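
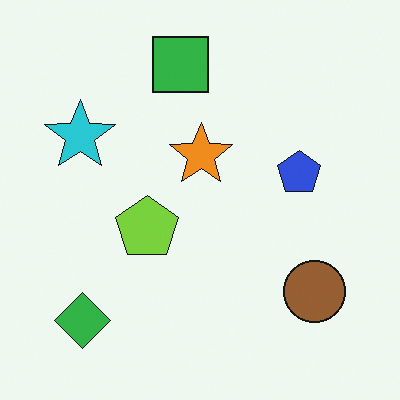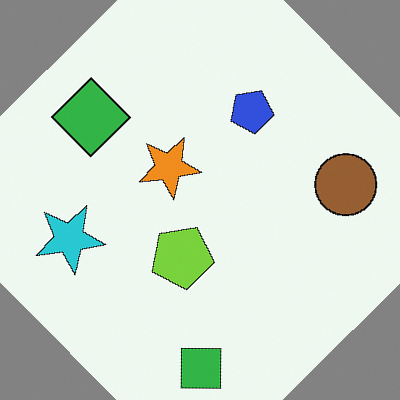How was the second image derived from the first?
The second image is the first rotated counter-clockwise by a large amount — several tens of degrees.

Every shape is tilted by the same angle and the image corners show triangular fill wedges — a whole-image rotation by a non-right angle.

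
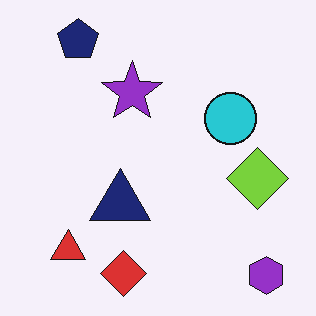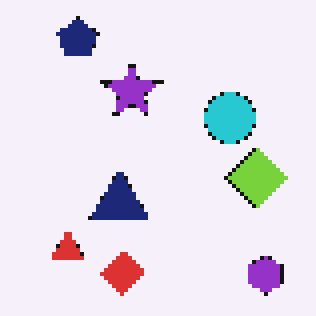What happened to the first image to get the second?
The transformation is: mildly pixelated.

Shapes are reduced to large square blocks; fine edges and outlines are lost — a downscale-then-upscale (mosaic) effect.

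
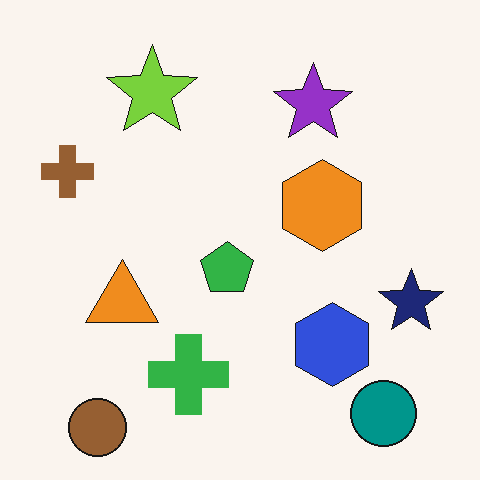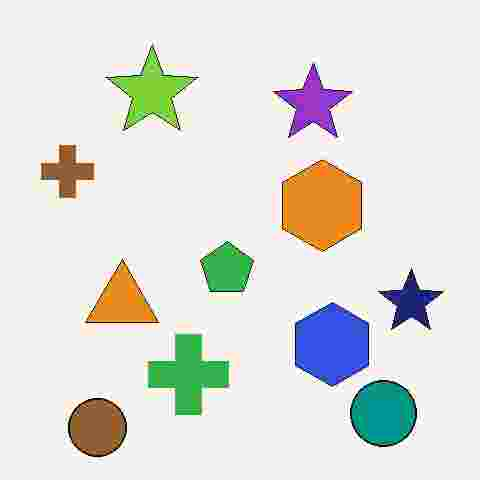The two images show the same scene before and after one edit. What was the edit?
The transformation is: heavily JPEG-compressed with obvious blocking artifacts.

Blocky 8×8 compression artifacts appear around shape edges and the flat background shows ringing — characteristic JPEG degradation.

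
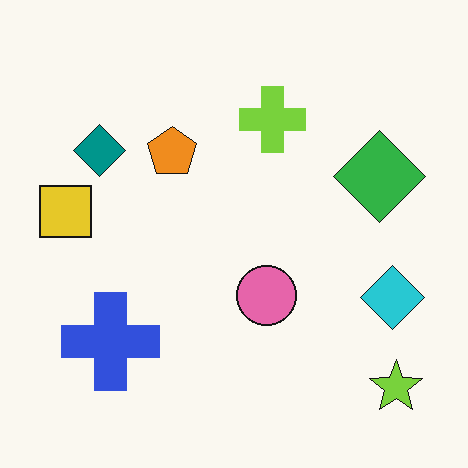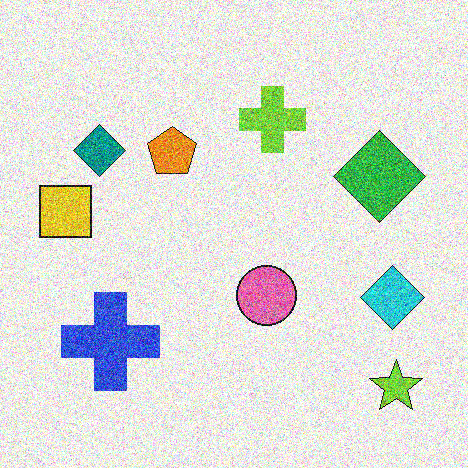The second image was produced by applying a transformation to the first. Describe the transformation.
Degraded with heavy additive noise.

Random speckle covers the whole image, including the flat background.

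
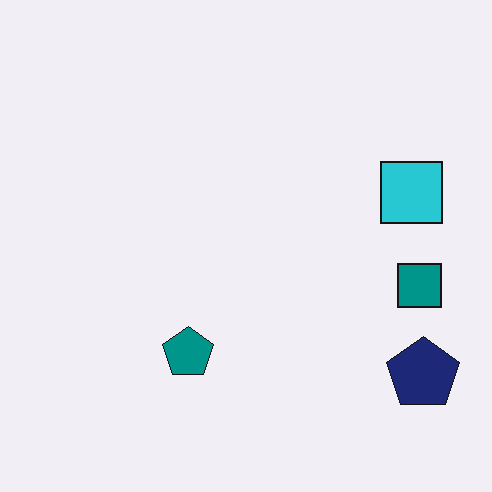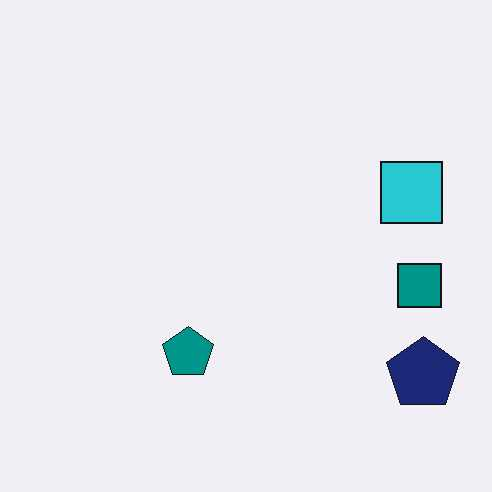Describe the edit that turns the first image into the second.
The transformation is: given moderate JPEG compression.

Blocky 8×8 compression artifacts appear around shape edges and the flat background shows ringing — characteristic JPEG degradation.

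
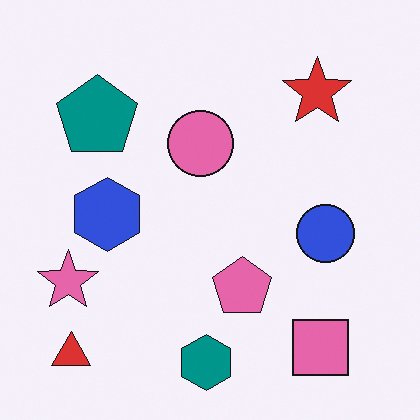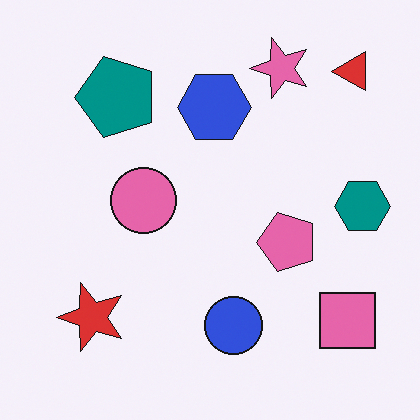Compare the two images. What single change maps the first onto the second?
This is the original image transposed (reflected across the top-left ↔ bottom-right diagonal).

Shapes have swapped their row and column positions — what was in the top-right is now in the bottom-left — a diagonal reflection.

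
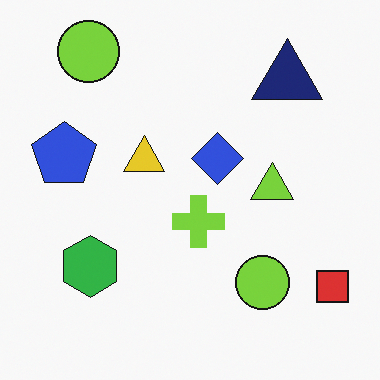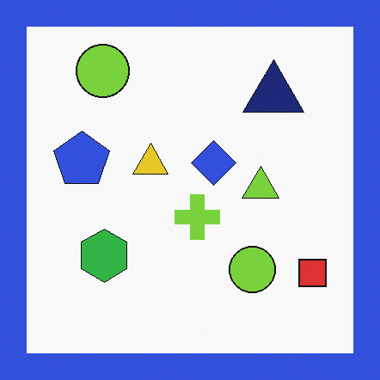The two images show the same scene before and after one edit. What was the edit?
The image was framed with a blue border.

A solid blue frame runs around the edge of the second image, with the content slightly shrunk inside it.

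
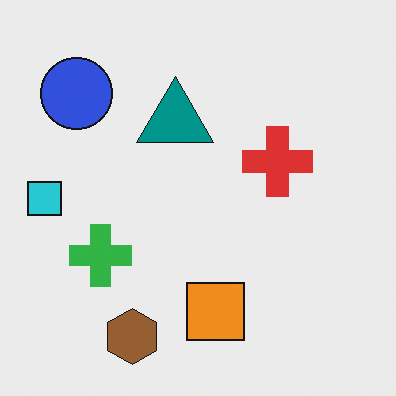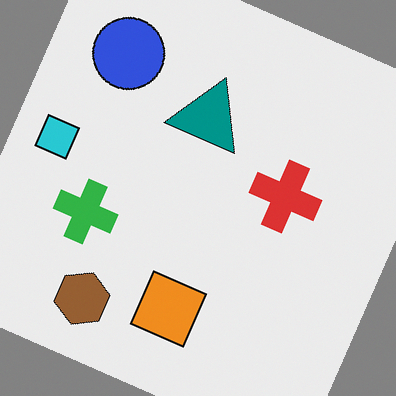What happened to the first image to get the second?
It was rotated clockwise by a clearly visible amount.

Every shape is tilted by the same angle and the image corners show triangular fill wedges — a whole-image rotation by a non-right angle.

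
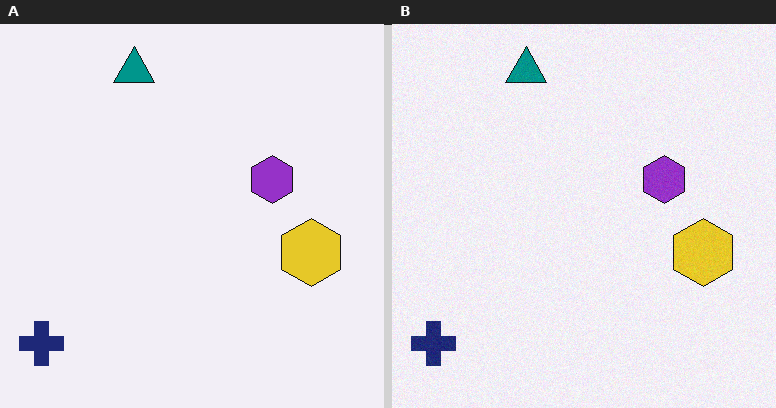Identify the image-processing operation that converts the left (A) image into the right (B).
The right (B) image is the left (A) degraded with subtle gaussian noise.

Random speckle covers the whole image, including the flat background.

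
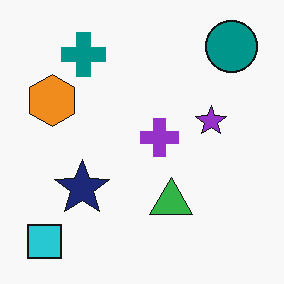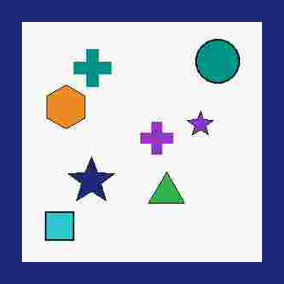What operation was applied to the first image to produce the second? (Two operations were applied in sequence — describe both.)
The second image is the first heavily JPEG-compressed with obvious blocking artifacts, then framed with a navy border.

Blocky 8×8 compression artifacts appear around shape edges and the flat background shows ringing — characteristic JPEG degradation. A solid navy frame runs around the edge of the second image, with the content slightly shrunk inside it.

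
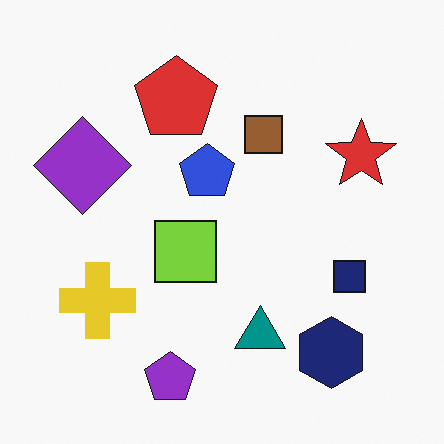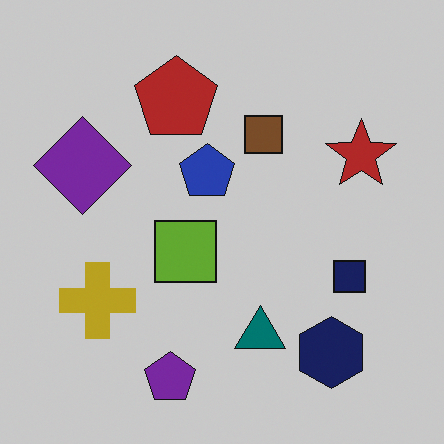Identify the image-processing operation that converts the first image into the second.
This is the original image darkened a little.

Every pixel — background and shapes alike — is uniformly darkened.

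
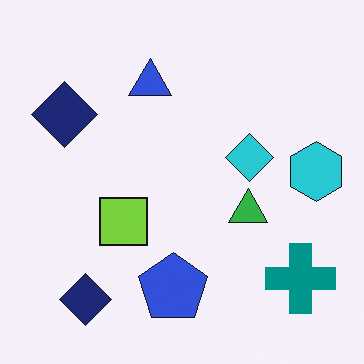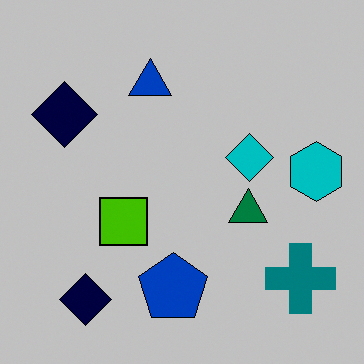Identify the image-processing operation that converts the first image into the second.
The image was heavily posterized to just a handful of flat colors.

Each flat color has snapped to a coarser quantized level — most visibly, the near-white background has dropped to a flat grey.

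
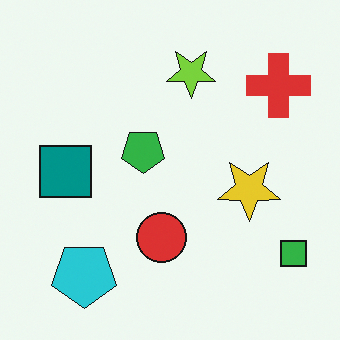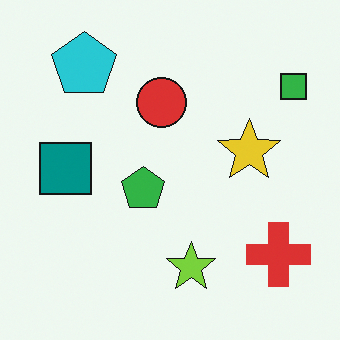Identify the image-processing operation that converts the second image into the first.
The image was flipped vertically (top ↔ bottom).

The cyan pentagon is in the top-left of the second image and the bottom-left of the first — shapes on opposite sides of the horizontal midline have swapped in a mirror flip.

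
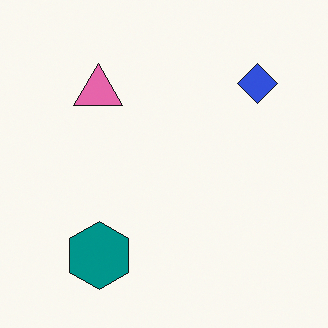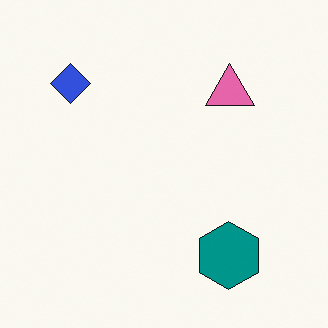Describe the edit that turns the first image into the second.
This is the original image flipped horizontally (left ↔ right).

The blue diamond is in the top-right of the first image and the top-left of the second — shapes on opposite sides of the vertical midline have swapped in a mirror flip.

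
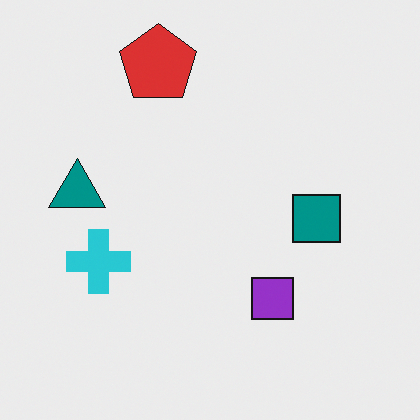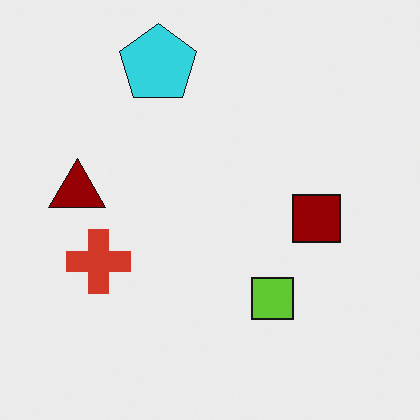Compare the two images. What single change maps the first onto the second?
The second image is the first hue-shifted through roughly half the color wheel.

Every shape's color has rotated by the same amount around the hue wheel — a uniform hue shift.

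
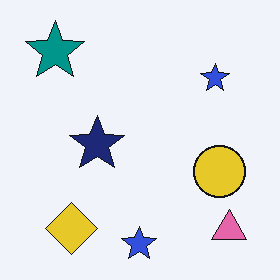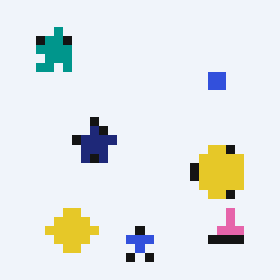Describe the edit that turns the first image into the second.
Heavily pixelated into large blocks.

Shapes are reduced to large square blocks; fine edges and outlines are lost — a downscale-then-upscale (mosaic) effect.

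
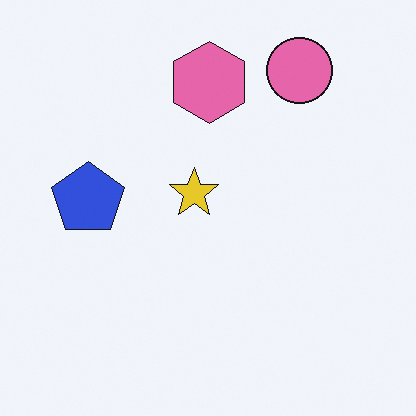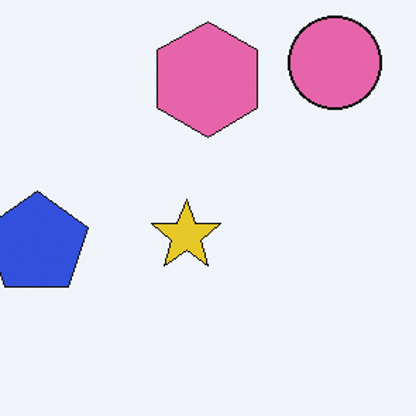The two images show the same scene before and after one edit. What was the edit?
The image was cropped slightly and scaled back up.

The visible shapes are larger and the field of view is narrower; shapes near the original edges may be partly or wholly outside the frame — a crop-and-rescale.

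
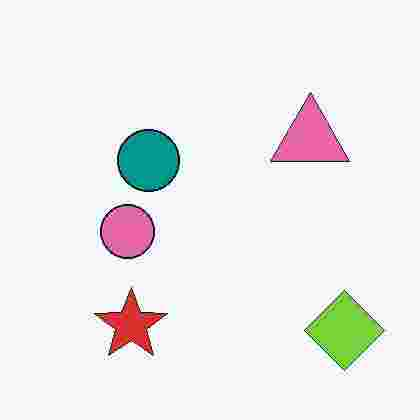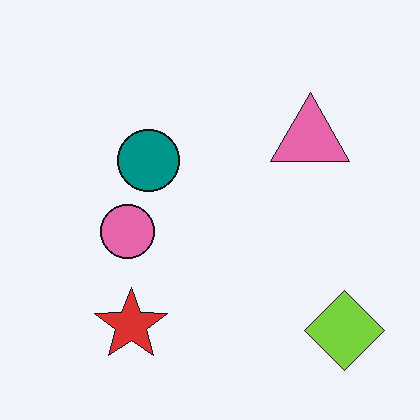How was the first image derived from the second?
Degraded with heavy JPEG compression.

Blocky 8×8 compression artifacts appear around shape edges and the flat background shows ringing — characteristic JPEG degradation.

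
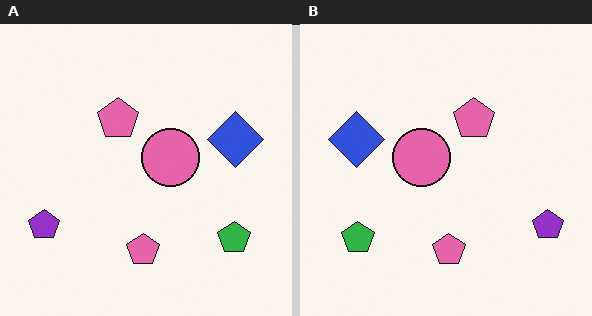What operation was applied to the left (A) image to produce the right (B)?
Flipped horizontally (left ↔ right).

The purple pentagon is in the bottom-left of the left (A) image and the bottom-right of the right (B) — shapes on opposite sides of the vertical midline have swapped in a mirror flip.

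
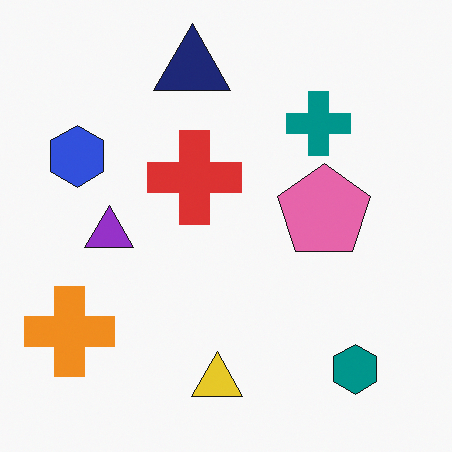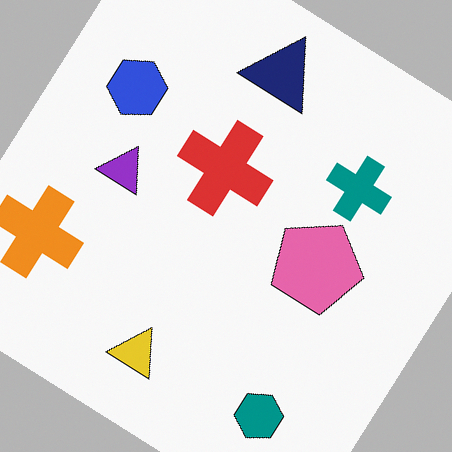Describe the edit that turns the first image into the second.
The second image is the first rotated clockwise by a large amount — several tens of degrees.

Every shape is tilted by the same angle and the image corners show triangular fill wedges — a whole-image rotation by a non-right angle.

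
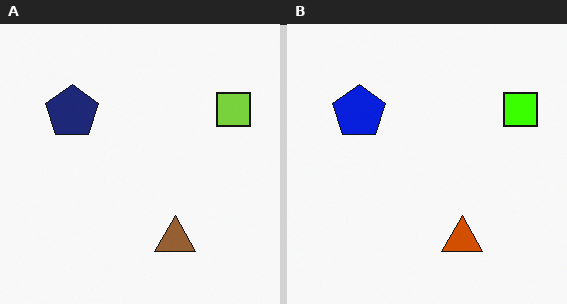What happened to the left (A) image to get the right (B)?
Made much more vivid (saturation change).

All colors are more vivid — a global saturation change.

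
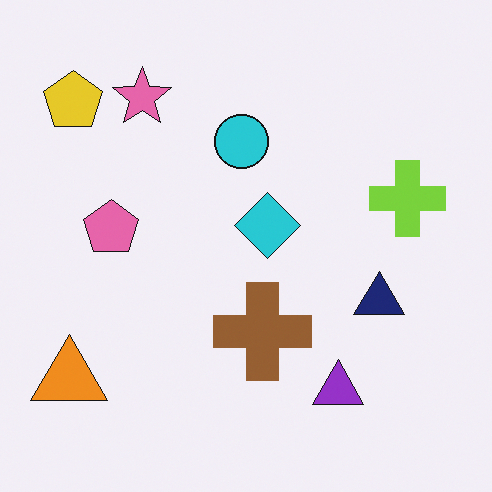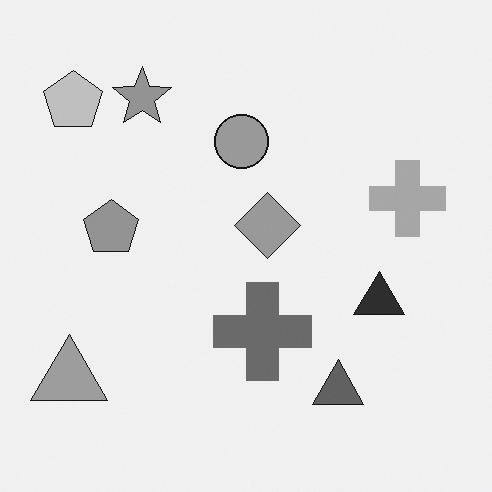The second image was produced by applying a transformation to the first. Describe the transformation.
The image was converted to grayscale.

All color is removed — every shape is now a shade of grey.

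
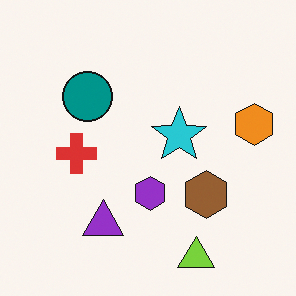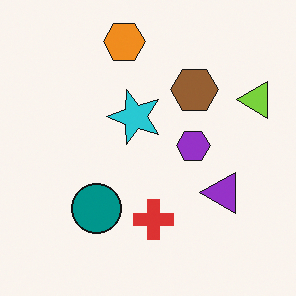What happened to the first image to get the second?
It was rotated 90° counter-clockwise.

The lime triangle sits in the bottom of the first image and the right of the second — consistent with a whole-image 90° counter-clockwise rotation.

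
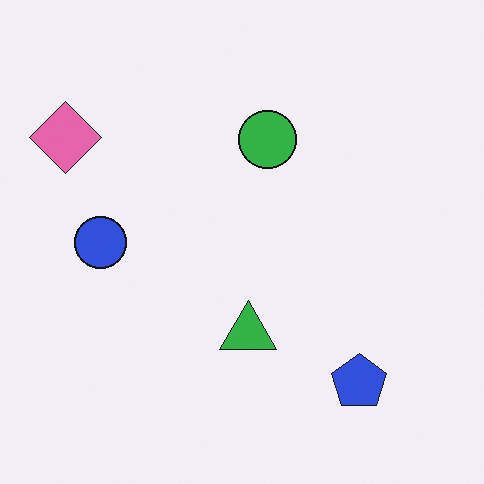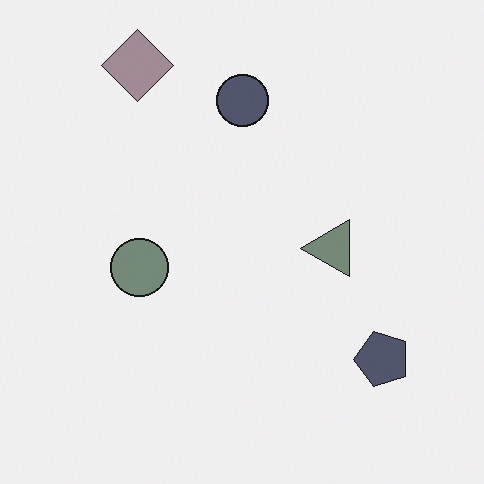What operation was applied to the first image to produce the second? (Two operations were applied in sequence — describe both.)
The second image is the first transposed (reflected across the top-left ↔ bottom-right diagonal), then made much more muted (saturation change).

Shapes have swapped their row and column positions — what was in the top-right is now in the bottom-left — a diagonal reflection. All colors are more muted and greyish — a global saturation change.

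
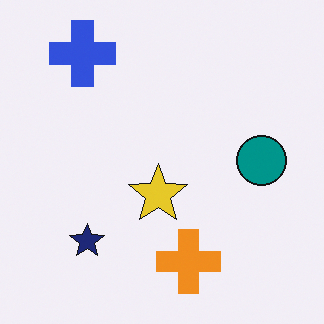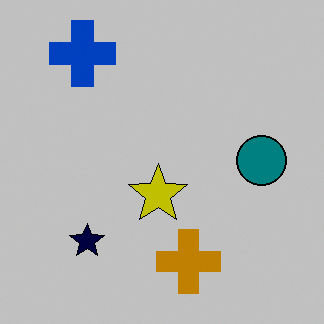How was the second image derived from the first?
Heavily posterized to just a handful of flat colors.

Each flat color has snapped to a coarser quantized level — most visibly, the near-white background has dropped to a flat grey.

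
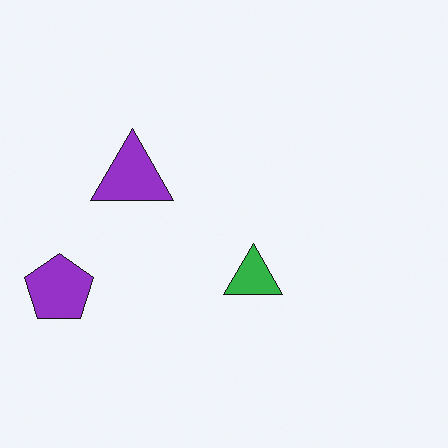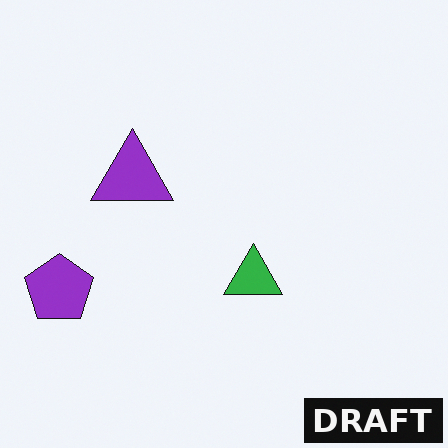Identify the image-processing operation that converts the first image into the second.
The image was watermarked with the text "DRAFT" in the lower-right corner.

A dark label reading "DRAFT" appears in the lower-right corner.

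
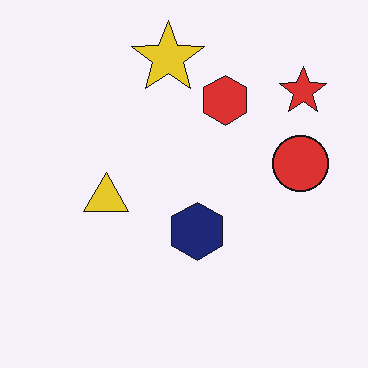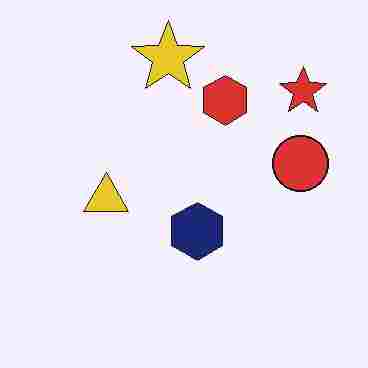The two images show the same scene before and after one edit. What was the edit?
Heavily JPEG-compressed with obvious blocking artifacts.

Blocky 8×8 compression artifacts appear around shape edges and the flat background shows ringing — characteristic JPEG degradation.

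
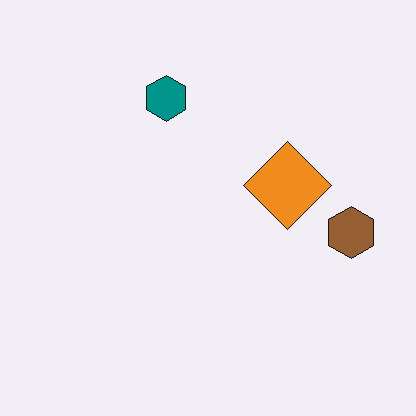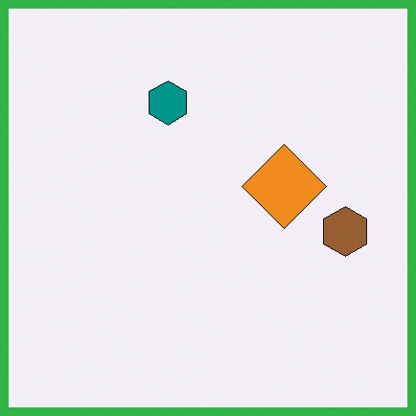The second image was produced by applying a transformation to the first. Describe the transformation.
Framed with a green border.

A solid green frame runs around the edge of the second image, with the content slightly shrunk inside it.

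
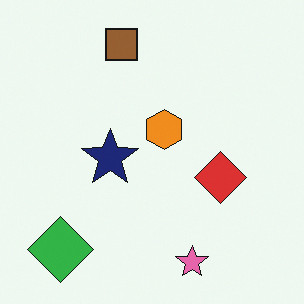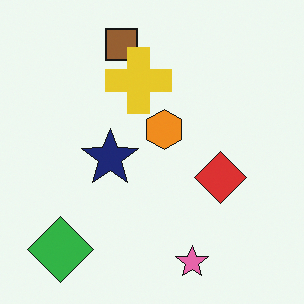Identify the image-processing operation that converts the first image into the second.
The transformation is: overlaid with an additional yellow cross.

A yellow cross appears in the second image that is absent from the first.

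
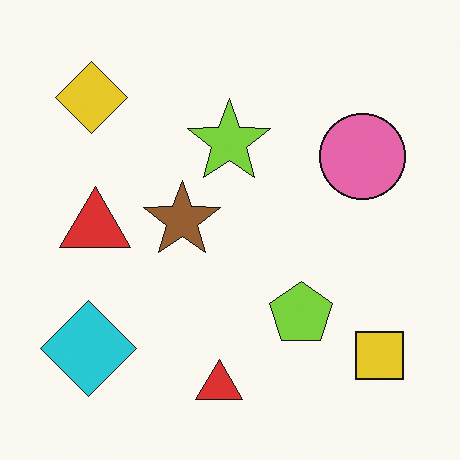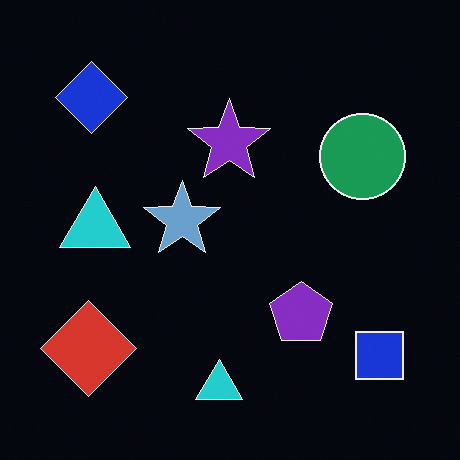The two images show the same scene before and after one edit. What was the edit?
The image was color-inverted (negative).

The light background has become dark and every shape's color is its complement — a photographic negative.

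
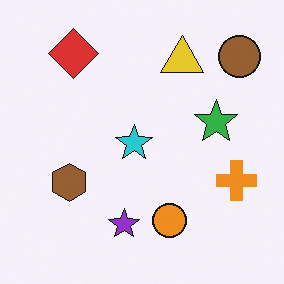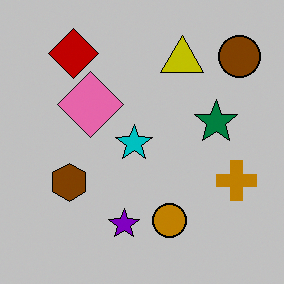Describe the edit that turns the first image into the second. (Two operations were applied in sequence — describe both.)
Aggressively posterized, then overlaid with an additional pink diamond.

Each flat color has snapped to a coarser quantized level — most visibly, the near-white background has dropped to a flat grey. A pink diamond appears in the second image that is absent from the first.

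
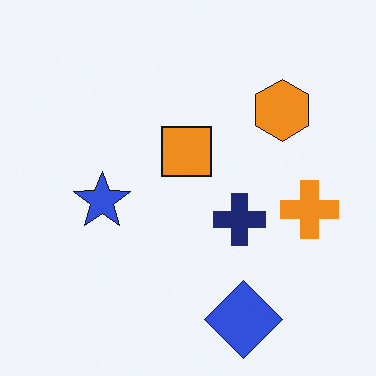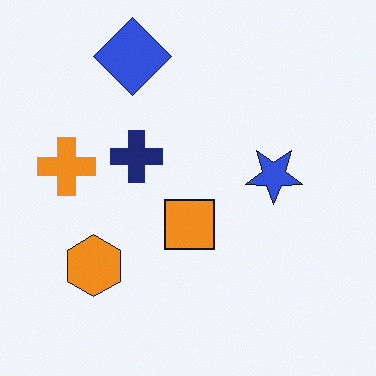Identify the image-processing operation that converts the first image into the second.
Rotated 180°.

The blue diamond sits in the bottom of the first image and the top of the second — consistent with a whole-image 180° rotation.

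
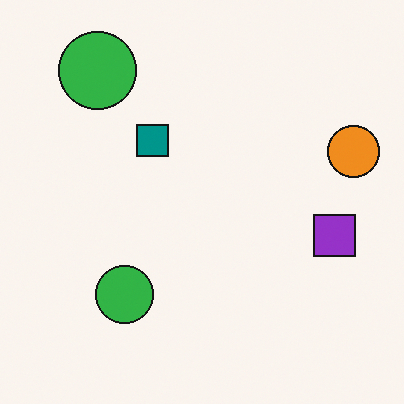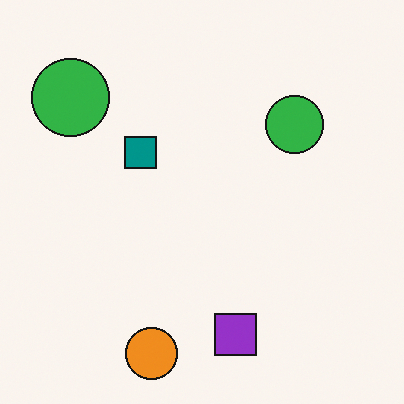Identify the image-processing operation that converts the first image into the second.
It was transposed (reflected across the top-left ↔ bottom-right diagonal).

Shapes have swapped their row and column positions — what was in the top-right is now in the bottom-left — a diagonal reflection.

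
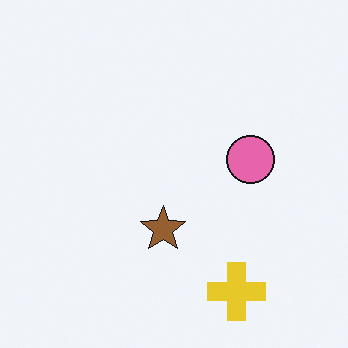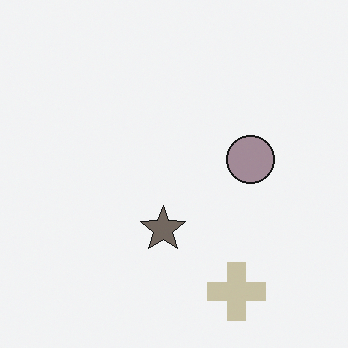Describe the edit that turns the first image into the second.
Heavily desaturated.

All colors are more muted and greyish — a global saturation change.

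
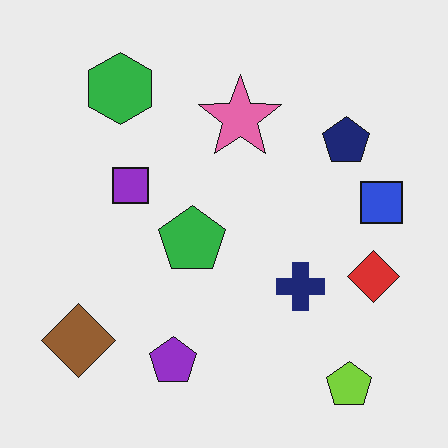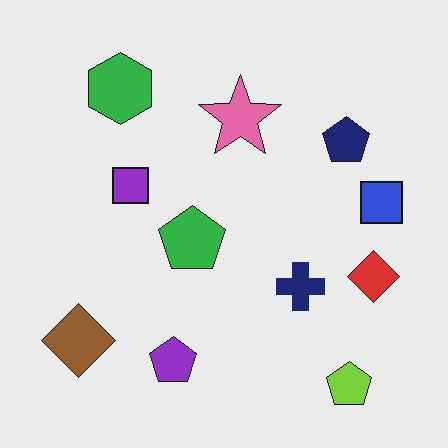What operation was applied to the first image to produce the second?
It was given moderate JPEG compression.

Blocky 8×8 compression artifacts appear around shape edges and the flat background shows ringing — characteristic JPEG degradation.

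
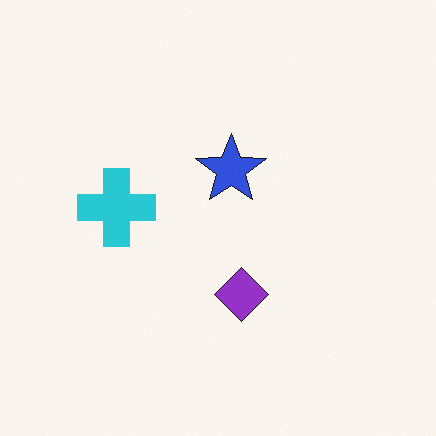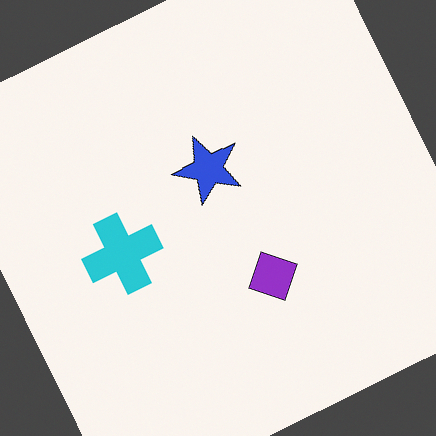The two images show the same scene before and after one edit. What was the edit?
It was rotated counter-clockwise by a moderate amount.

Every shape is tilted by the same angle and the image corners show triangular fill wedges — a whole-image rotation by a non-right angle.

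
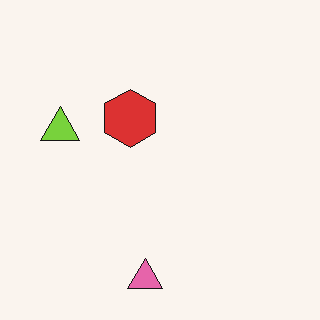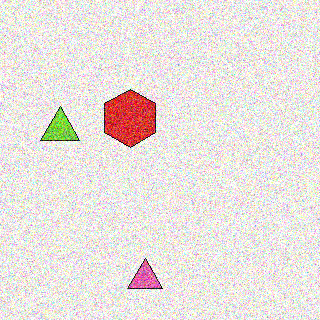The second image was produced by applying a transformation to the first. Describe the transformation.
The second image is the first degraded with strong gaussian noise.

Random speckle covers the whole image, including the flat background.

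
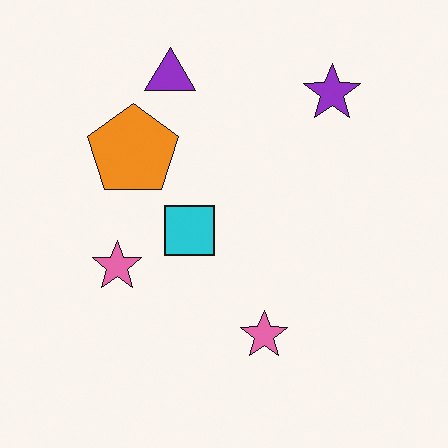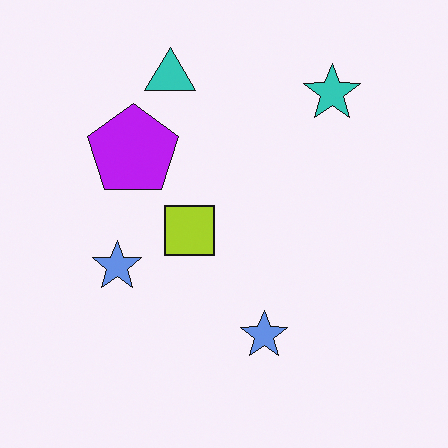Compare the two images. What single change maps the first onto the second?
It was hue-shifted through roughly half the color wheel.

Every shape's color has rotated by the same amount around the hue wheel — a uniform hue shift.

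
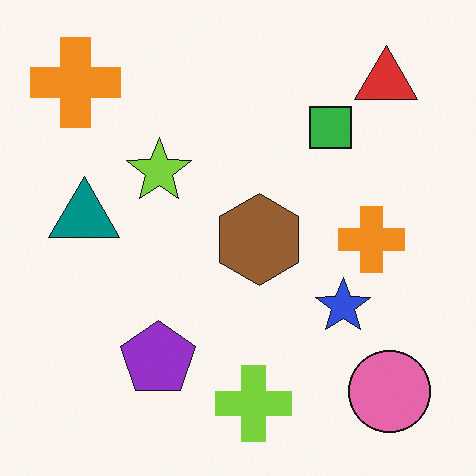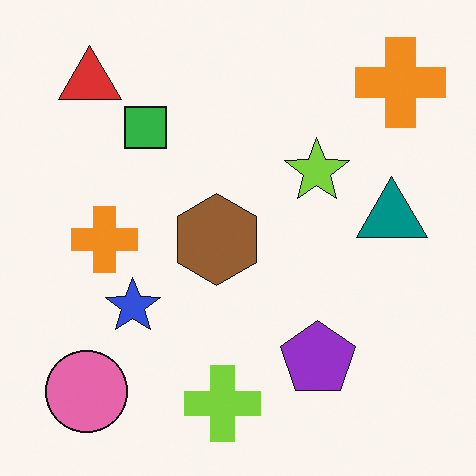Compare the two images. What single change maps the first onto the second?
The second image is the first flipped horizontally (left ↔ right).

The teal triangle is in the left of the first image and the right of the second — shapes on opposite sides of the vertical midline have swapped in a mirror flip.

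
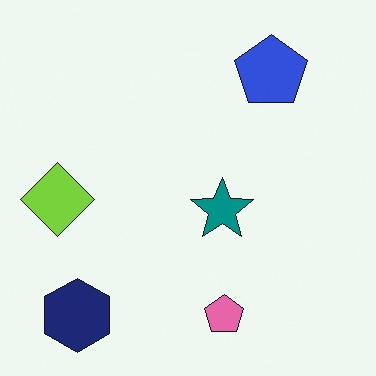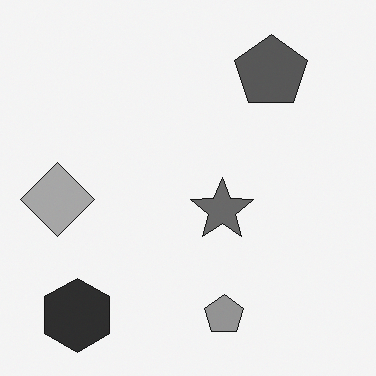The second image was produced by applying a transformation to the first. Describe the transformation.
The second image is the first converted to grayscale.

All color is removed — every shape is now a shade of grey.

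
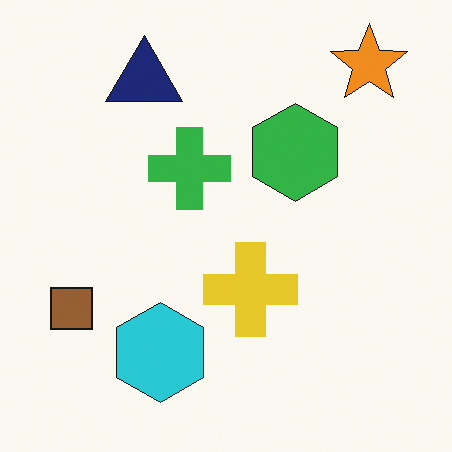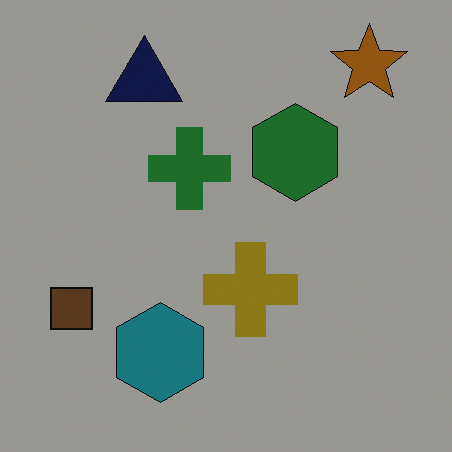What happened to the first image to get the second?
It was substantially darkened.

Every pixel — background and shapes alike — is uniformly darkened.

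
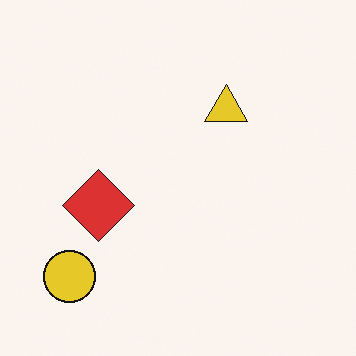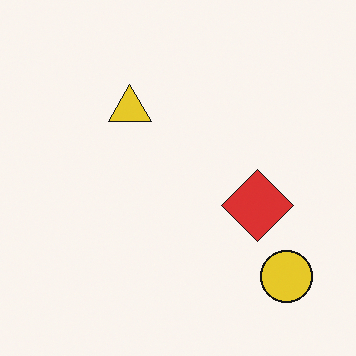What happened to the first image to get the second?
The transformation is: flipped horizontally (left ↔ right).

The yellow circle is in the bottom-left of the first image and the bottom-right of the second — shapes on opposite sides of the vertical midline have swapped in a mirror flip.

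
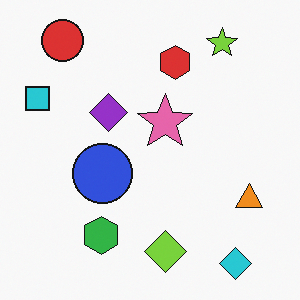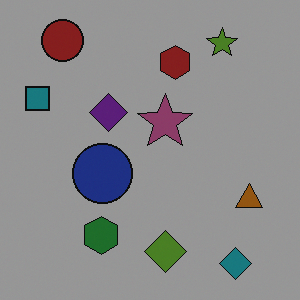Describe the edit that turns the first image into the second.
Darkened a lot.

Every pixel — background and shapes alike — is uniformly darkened.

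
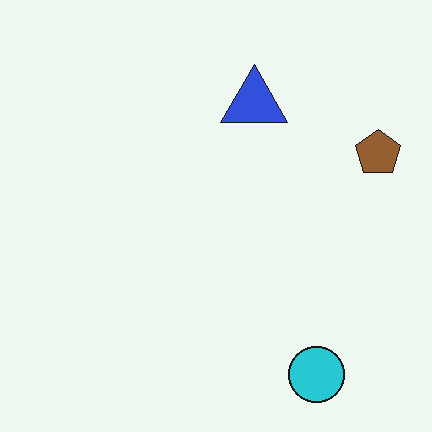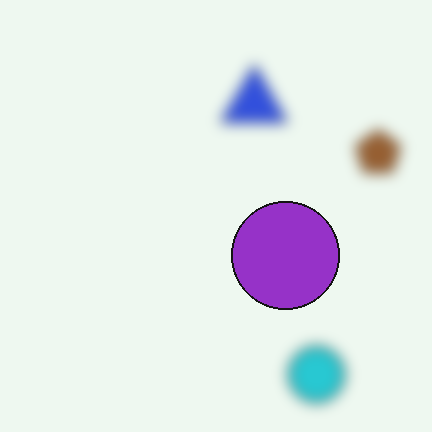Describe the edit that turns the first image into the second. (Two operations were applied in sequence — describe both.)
The image was strongly gaussian-blurred, then overlaid with an additional purple circle.

Shape edges and outlines are uniformly softened across the whole image. A purple circle appears in the second image that is absent from the first.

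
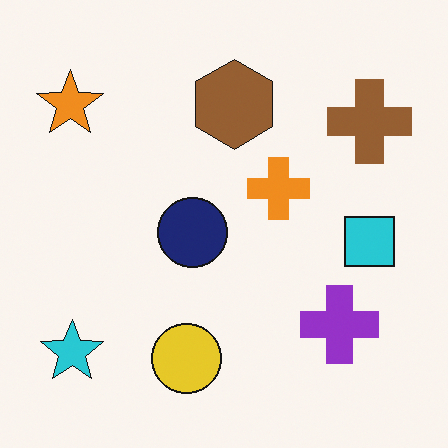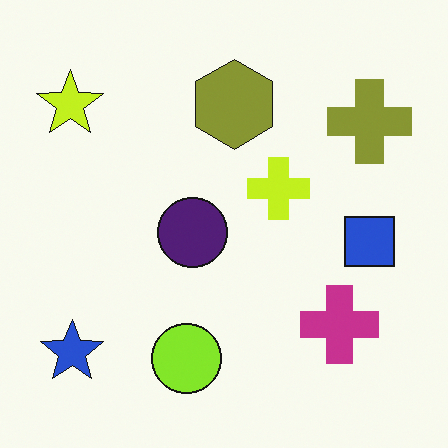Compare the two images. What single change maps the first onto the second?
The second image is the first hue-shifted by a small amount.

Every shape's color has rotated by the same amount around the hue wheel — a uniform hue shift.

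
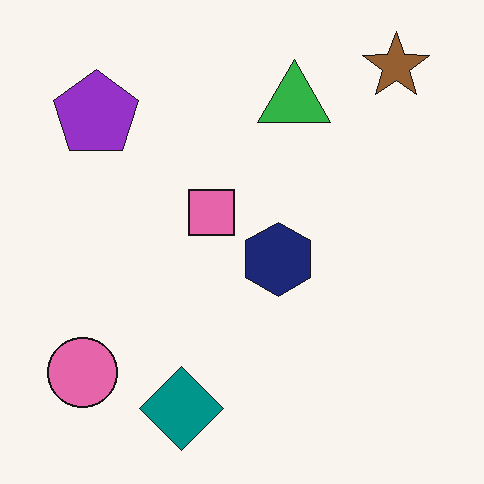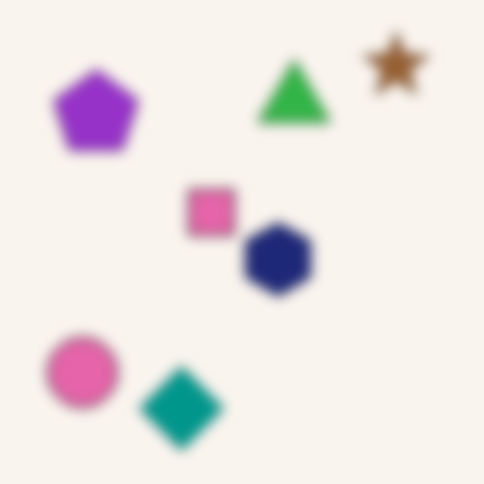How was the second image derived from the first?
Heavily blurred.

Shape edges and outlines are uniformly softened across the whole image.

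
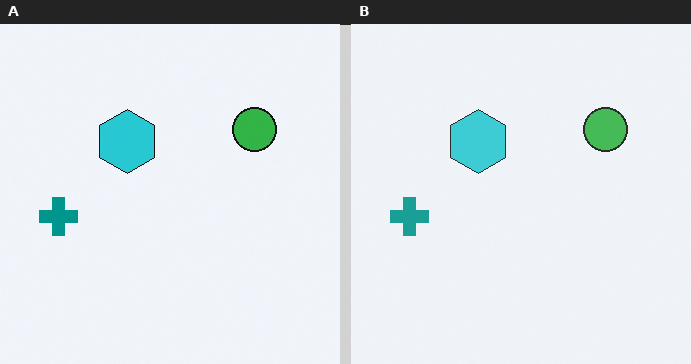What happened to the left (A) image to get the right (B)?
The image was given slightly reduced contrast.

Tones are pushed toward mid-grey across the whole image — a global contrast change.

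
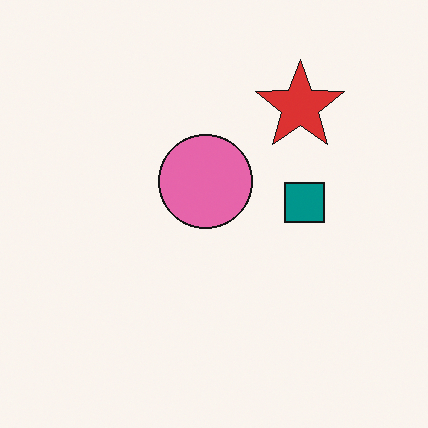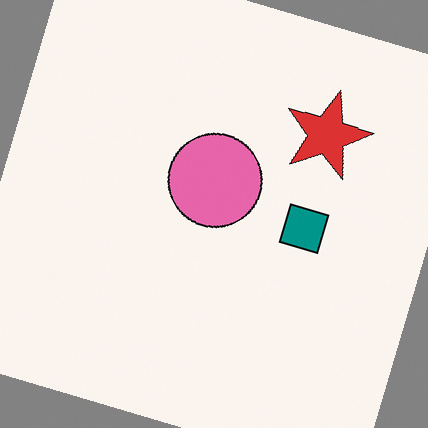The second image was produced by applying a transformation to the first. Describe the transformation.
The image was rotated clockwise by a clearly visible amount.

Every shape is tilted by the same angle and the image corners show triangular fill wedges — a whole-image rotation by a non-right angle.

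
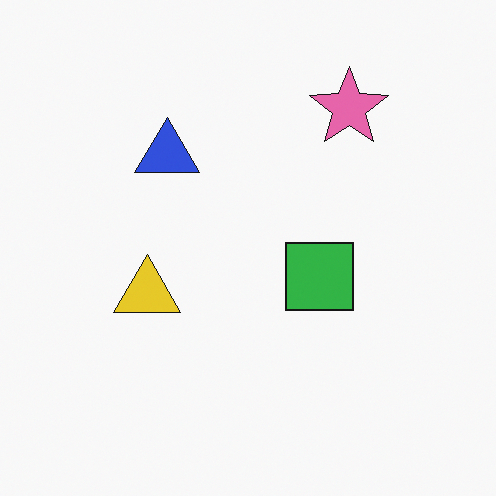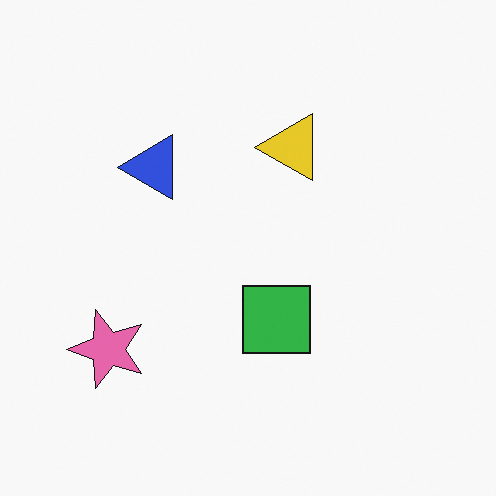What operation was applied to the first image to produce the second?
The image was transposed (reflected across the top-left ↔ bottom-right diagonal).

Shapes have swapped their row and column positions — what was in the top-right is now in the bottom-left — a diagonal reflection.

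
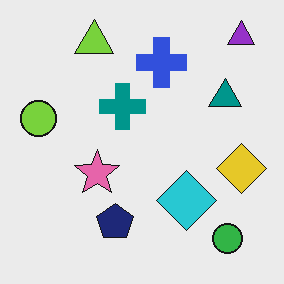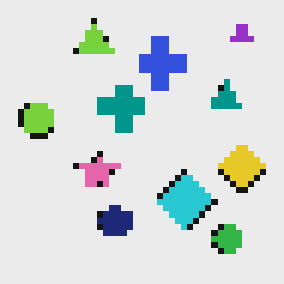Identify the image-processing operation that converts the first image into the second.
The image was pixelated into visible square blocks.

Shapes are reduced to large square blocks; fine edges and outlines are lost — a downscale-then-upscale (mosaic) effect.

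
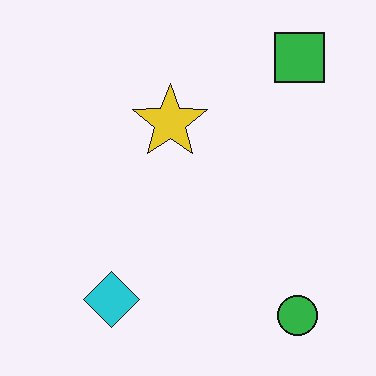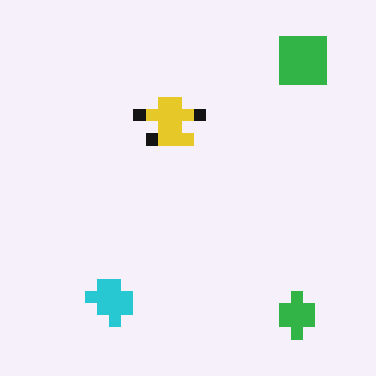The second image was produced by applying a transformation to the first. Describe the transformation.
This is the original image coarsely pixelated.

Shapes are reduced to large square blocks; fine edges and outlines are lost — a downscale-then-upscale (mosaic) effect.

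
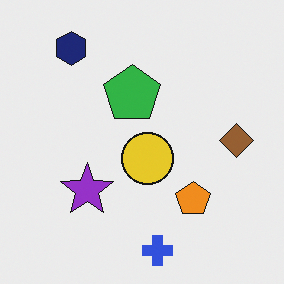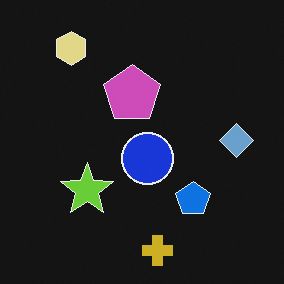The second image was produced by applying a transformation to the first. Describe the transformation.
The transformation is: color-inverted (negative).

The light background has become dark and every shape's color is its complement — a photographic negative.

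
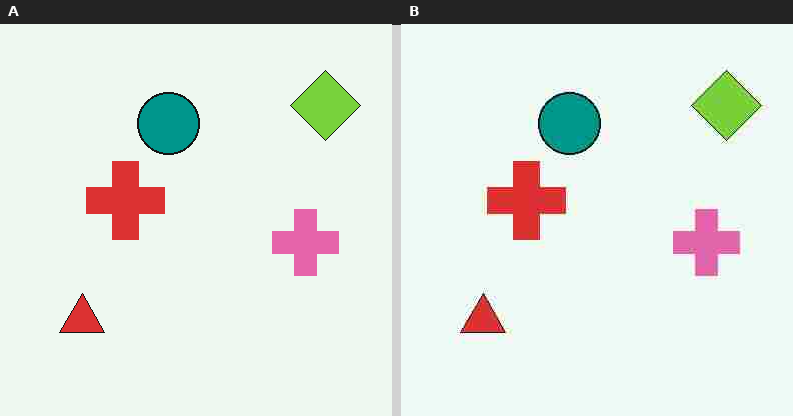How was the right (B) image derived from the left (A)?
This is the original image heavily JPEG-compressed with obvious blocking artifacts.

Blocky 8×8 compression artifacts appear around shape edges and the flat background shows ringing — characteristic JPEG degradation.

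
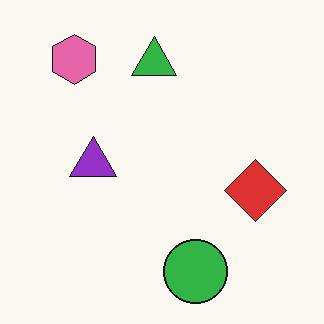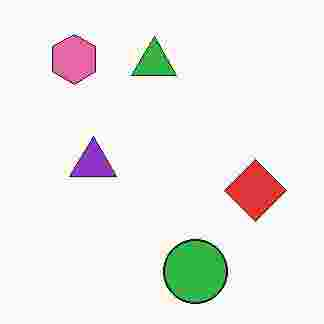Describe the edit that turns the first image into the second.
The transformation is: degraded with heavy JPEG compression.

Blocky 8×8 compression artifacts appear around shape edges and the flat background shows ringing — characteristic JPEG degradation.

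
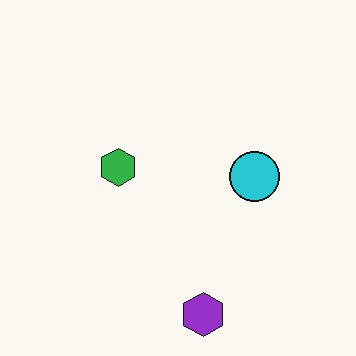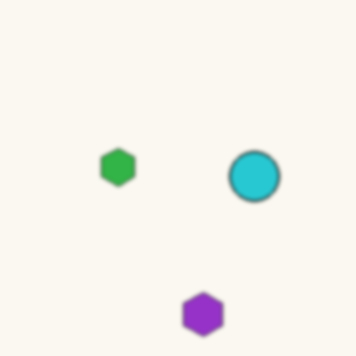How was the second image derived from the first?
Slightly softened.

Shape edges and outlines are uniformly softened across the whole image.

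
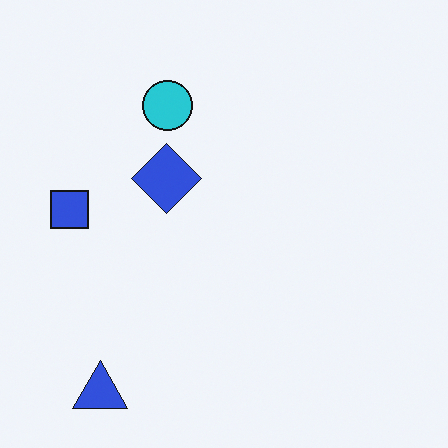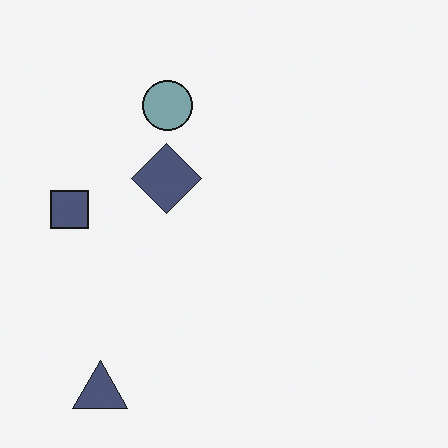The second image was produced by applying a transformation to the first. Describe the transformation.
The transformation is: heavily desaturated.

All colors are more muted and greyish — a global saturation change.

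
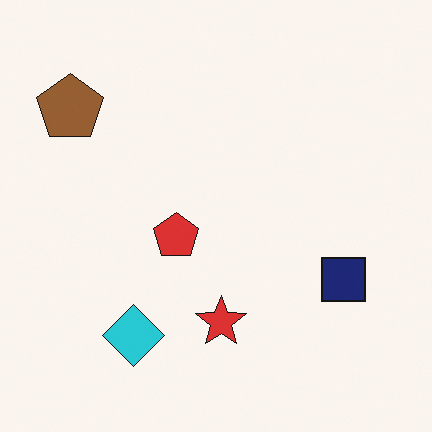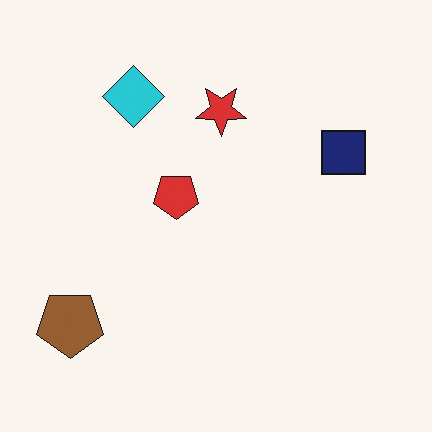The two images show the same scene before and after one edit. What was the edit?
This is the original image flipped vertically (top ↔ bottom).

The cyan diamond is in the bottom-left of the first image and the top-left of the second — shapes on opposite sides of the horizontal midline have swapped in a mirror flip.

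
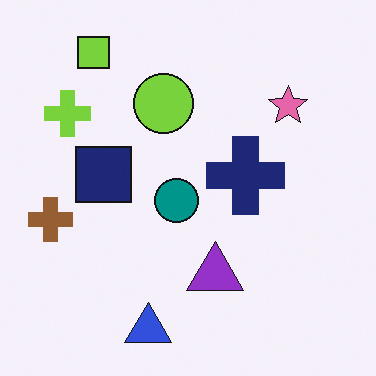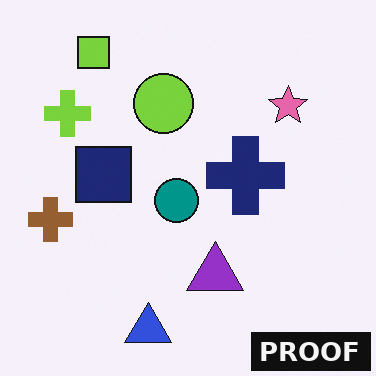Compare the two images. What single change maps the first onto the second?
The second image is the first watermarked with the text "PROOF" in the lower-right corner.

A dark label reading "PROOF" appears in the lower-right corner.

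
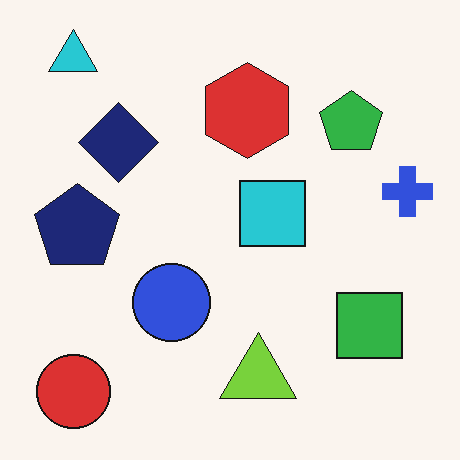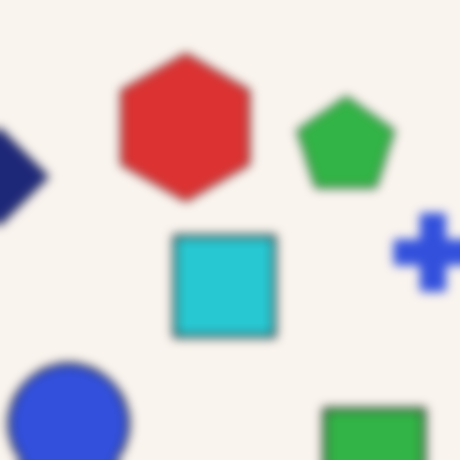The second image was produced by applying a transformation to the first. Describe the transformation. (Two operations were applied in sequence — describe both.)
The transformation is: cropped to a modestly smaller region and rescaled, then strongly gaussian-blurred.

The visible shapes are larger and the field of view is narrower; shapes near the original edges may be partly or wholly outside the frame — a crop-and-rescale. Shape edges and outlines are uniformly softened across the whole image.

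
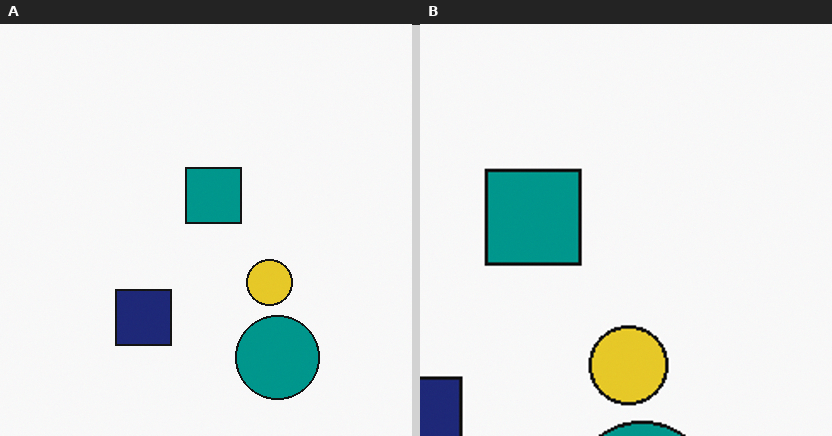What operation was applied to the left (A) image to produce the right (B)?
The right (B) image is the left (A) cropped tightly and scaled back up.

The visible shapes are larger and the field of view is narrower; shapes near the original edges may be partly or wholly outside the frame — a crop-and-rescale.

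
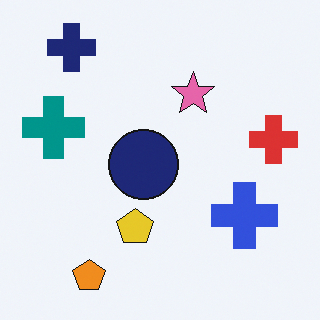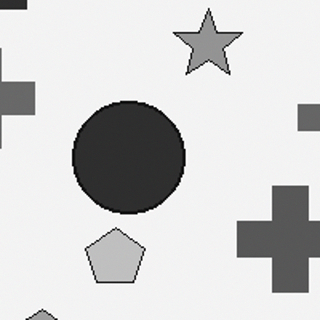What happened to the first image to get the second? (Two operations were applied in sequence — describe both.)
The transformation is: converted to grayscale, then cropped to a modestly smaller region and rescaled.

All color is removed — every shape is now a shade of grey. The visible shapes are larger and the field of view is narrower; shapes near the original edges may be partly or wholly outside the frame — a crop-and-rescale.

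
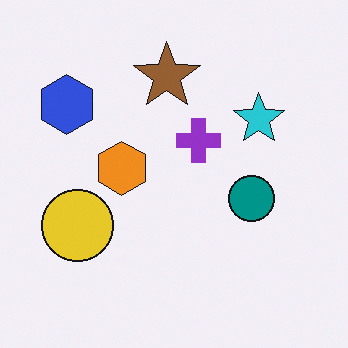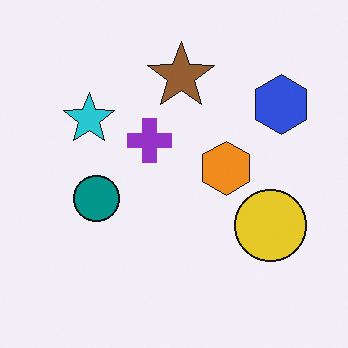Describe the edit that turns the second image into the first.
It was flipped horizontally (left ↔ right).

The blue hexagon is in the top-right of the second image and the top-left of the first — shapes on opposite sides of the vertical midline have swapped in a mirror flip.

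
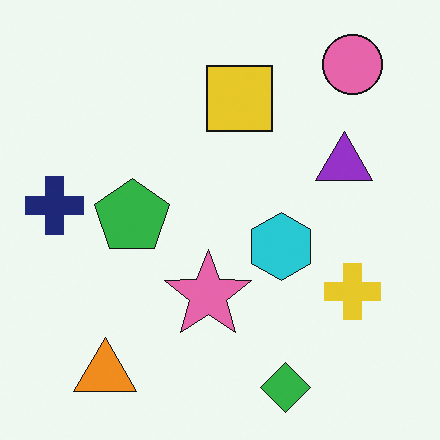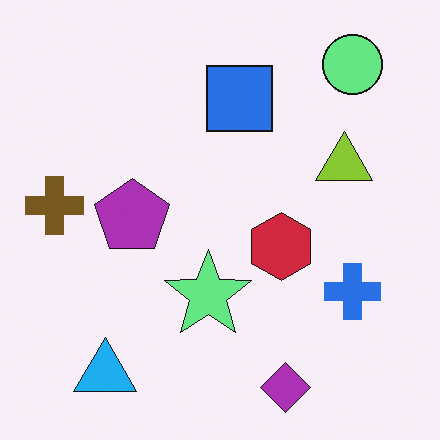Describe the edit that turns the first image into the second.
This is the original image hue-shifted through roughly half the color wheel.

Every shape's color has rotated by the same amount around the hue wheel — a uniform hue shift.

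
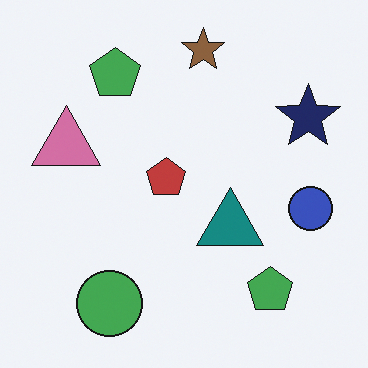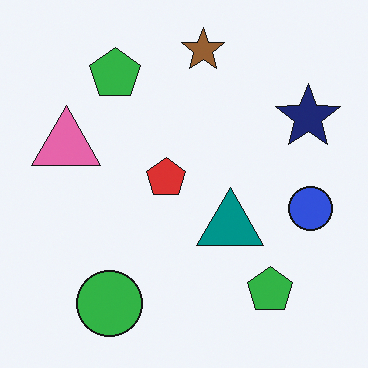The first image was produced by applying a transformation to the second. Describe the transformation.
Slightly desaturated.

All colors are more muted and greyish — a global saturation change.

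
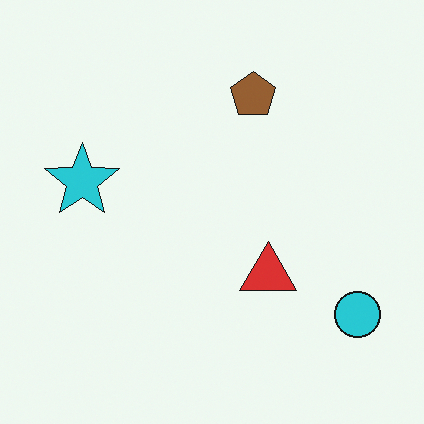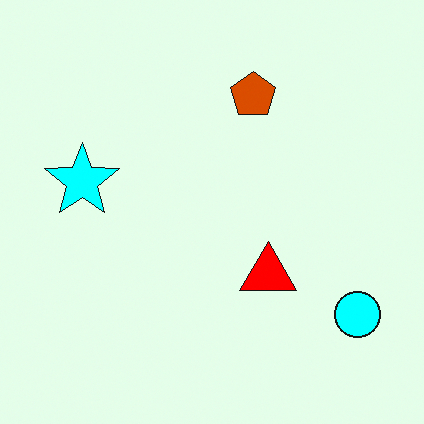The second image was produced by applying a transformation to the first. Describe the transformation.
The image was heavily oversaturated.

All colors are more vivid — a global saturation change.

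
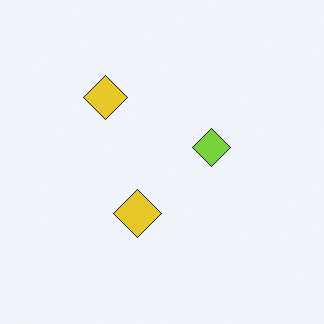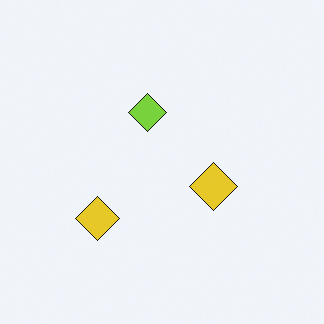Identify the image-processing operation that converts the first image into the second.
Rotated 90° counter-clockwise.

The lime diamond sits in the center of the first image and the center of the second — consistent with a whole-image 90° counter-clockwise rotation.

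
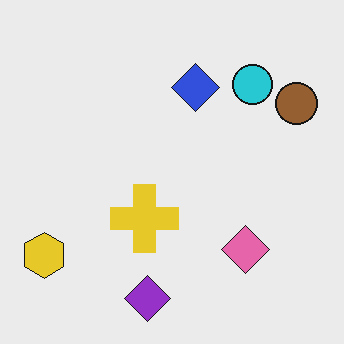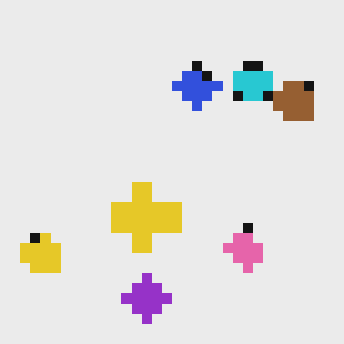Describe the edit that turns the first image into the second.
The transformation is: heavily pixelated into large blocks.

Shapes are reduced to large square blocks; fine edges and outlines are lost — a downscale-then-upscale (mosaic) effect.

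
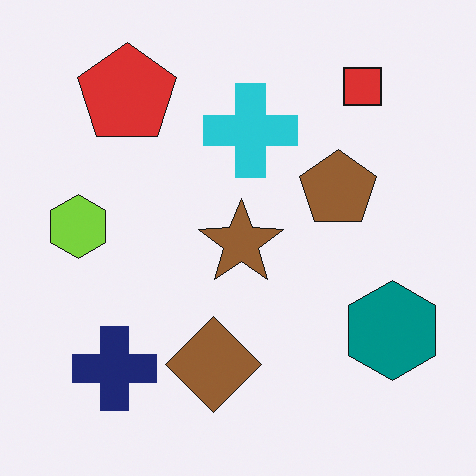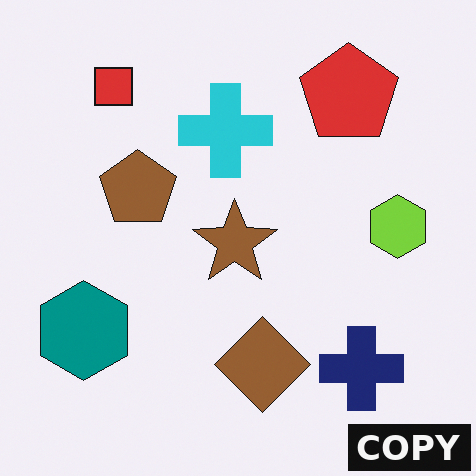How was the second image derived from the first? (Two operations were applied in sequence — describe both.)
Flipped horizontally (left ↔ right), then watermarked with the text "COPY" in the lower-right corner.

The lime hexagon is in the left of the first image and the right of the second — shapes on opposite sides of the vertical midline have swapped in a mirror flip. A dark label reading "COPY" appears in the lower-right corner.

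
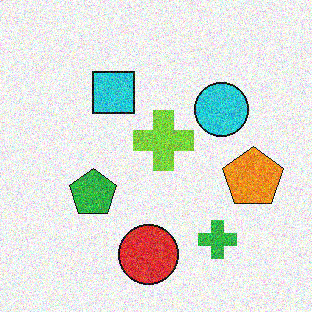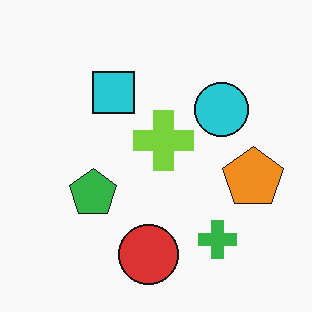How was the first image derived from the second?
The image was degraded with a thick layer of grain.

Random speckle covers the whole image, including the flat background.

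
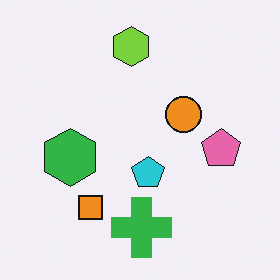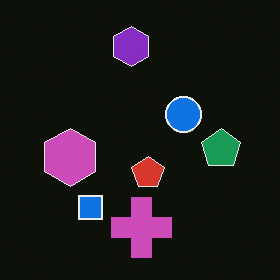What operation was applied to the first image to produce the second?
The second image is the first color-inverted (negative).

The light background has become dark and every shape's color is its complement — a photographic negative.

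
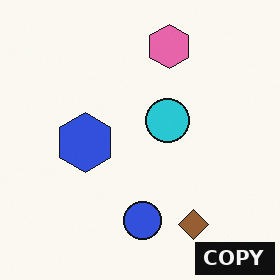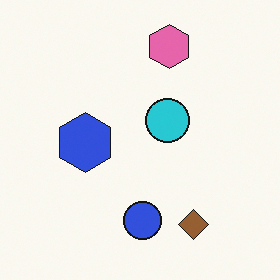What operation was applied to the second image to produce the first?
The first image is the second watermarked with the text "COPY" in the lower-right corner.

A dark label reading "COPY" appears in the lower-right corner.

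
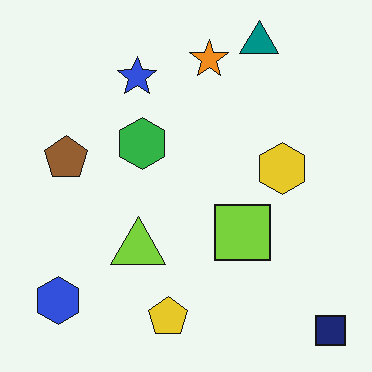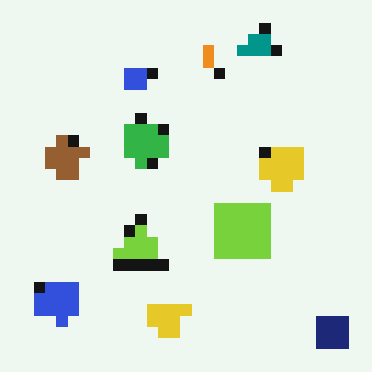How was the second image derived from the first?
The transformation is: heavily pixelated into large blocks.

Shapes are reduced to large square blocks; fine edges and outlines are lost — a downscale-then-upscale (mosaic) effect.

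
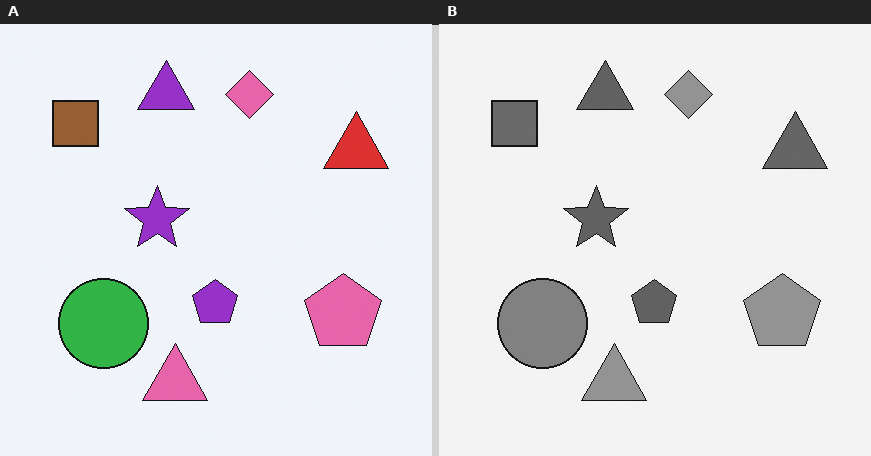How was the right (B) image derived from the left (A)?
Converted to grayscale.

All color is removed — every shape is now a shade of grey.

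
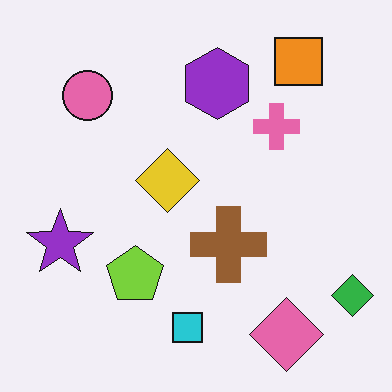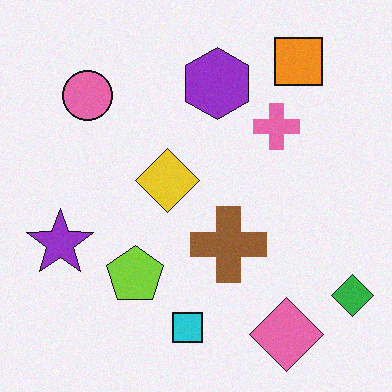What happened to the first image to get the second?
The second image is the first degraded with a light layer of grain.

Random speckle covers the whole image, including the flat background.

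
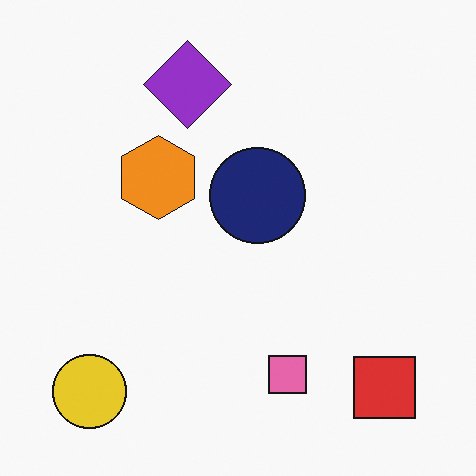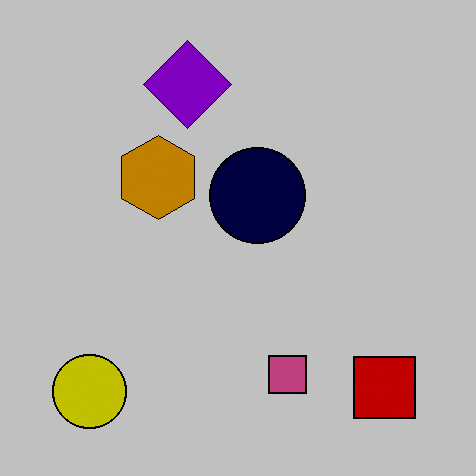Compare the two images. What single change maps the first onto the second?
Heavily posterized to just a handful of flat colors.

Each flat color has snapped to a coarser quantized level — most visibly, the near-white background has dropped to a flat grey.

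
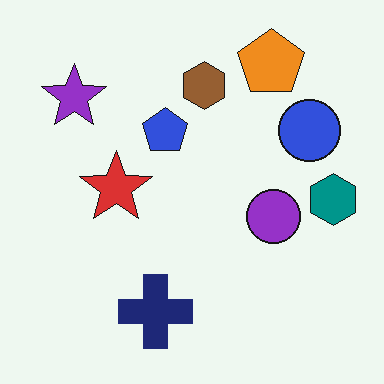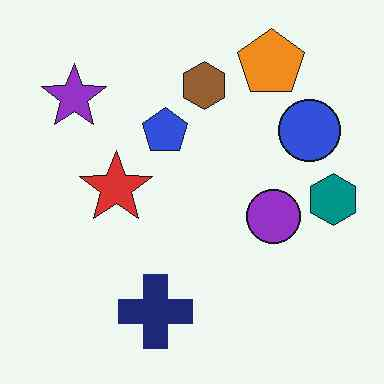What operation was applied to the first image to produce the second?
The image was given moderate JPEG compression.

Blocky 8×8 compression artifacts appear around shape edges and the flat background shows ringing — characteristic JPEG degradation.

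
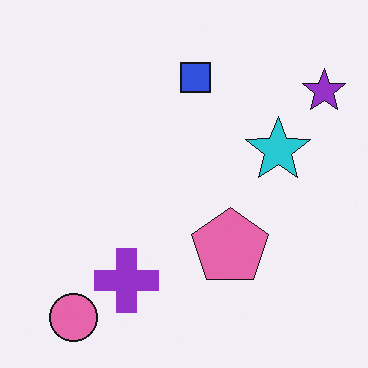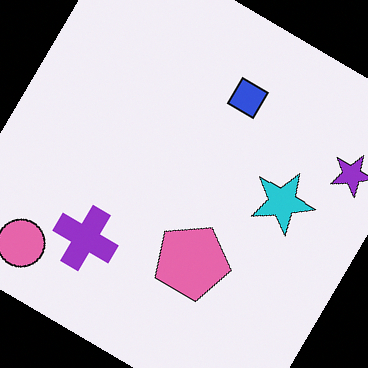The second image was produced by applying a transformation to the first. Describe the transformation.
This is the original image rotated clockwise by a large amount — several tens of degrees.

Every shape is tilted by the same angle and the image corners show triangular fill wedges — a whole-image rotation by a non-right angle.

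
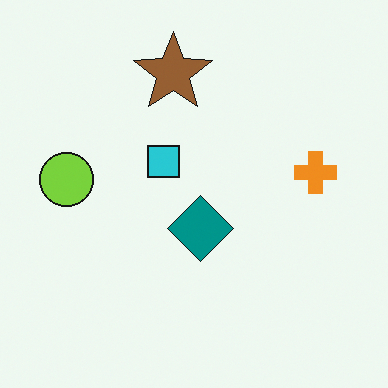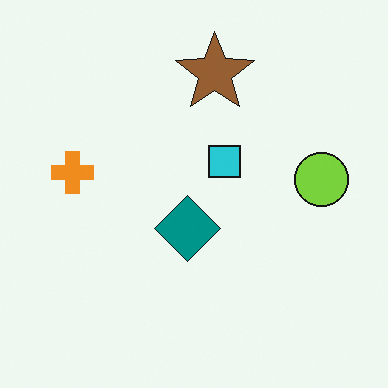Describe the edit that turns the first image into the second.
The transformation is: flipped horizontally (left ↔ right).

The lime circle is in the left of the first image and the right of the second — shapes on opposite sides of the vertical midline have swapped in a mirror flip.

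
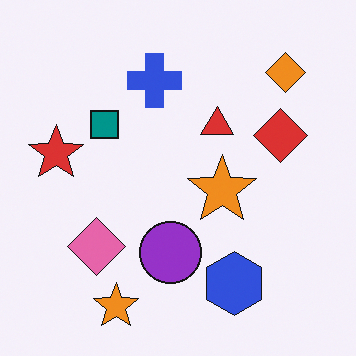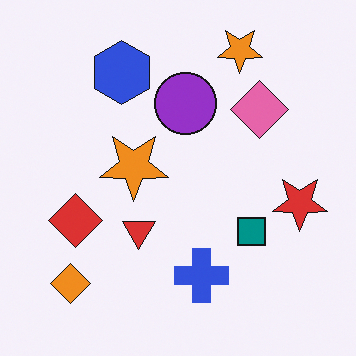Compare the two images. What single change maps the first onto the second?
This is the original image rotated 180°.

The orange diamond sits in the top-right of the first image and the bottom-left of the second — consistent with a whole-image 180° rotation.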